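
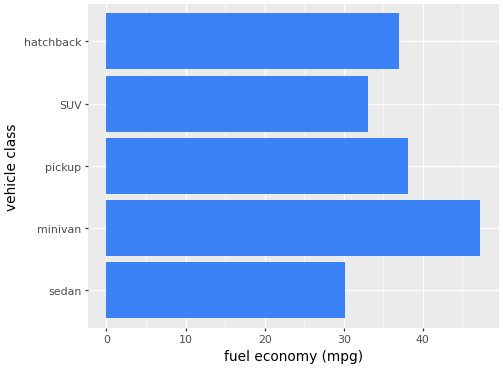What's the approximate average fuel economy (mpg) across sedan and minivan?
(30 + 45) / 2 ≈ 38.

≈ 38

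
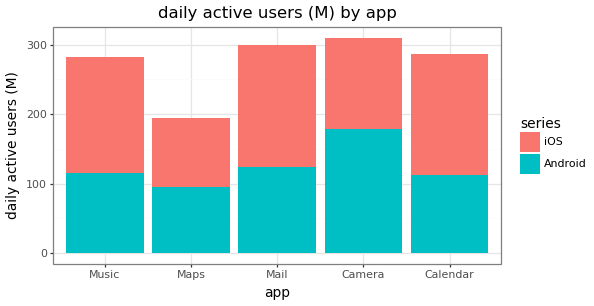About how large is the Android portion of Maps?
≈ 100

Android top ≈ 100, bottom ≈ 0; segment ≈ 100.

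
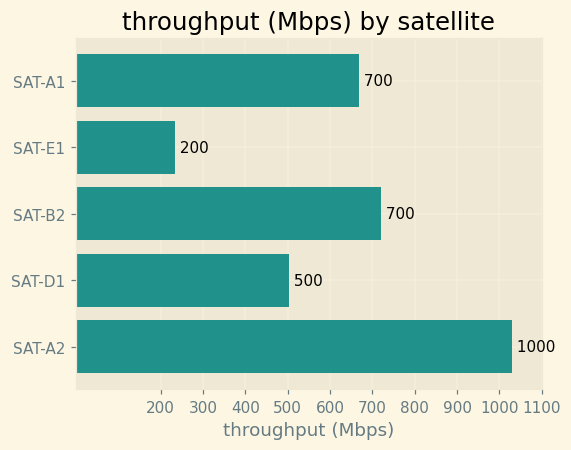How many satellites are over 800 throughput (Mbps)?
1

Above 800: SAT-A2.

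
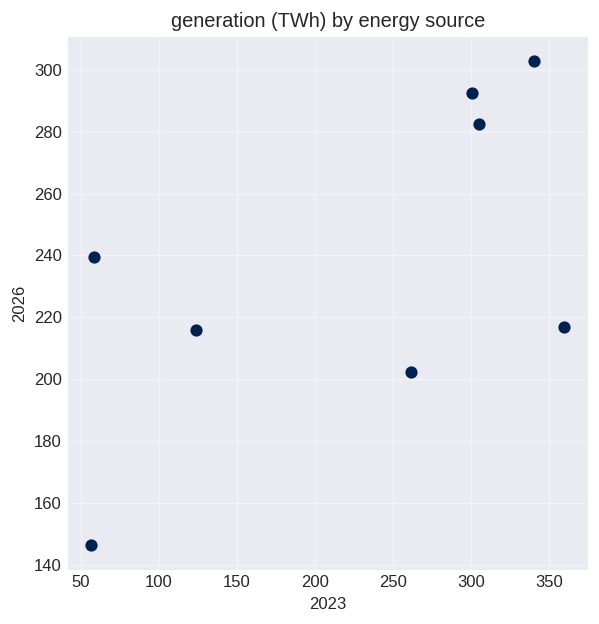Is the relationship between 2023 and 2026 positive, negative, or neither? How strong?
Points are positively correlated; moderate (|r| ≈ 0.6).

positive, moderate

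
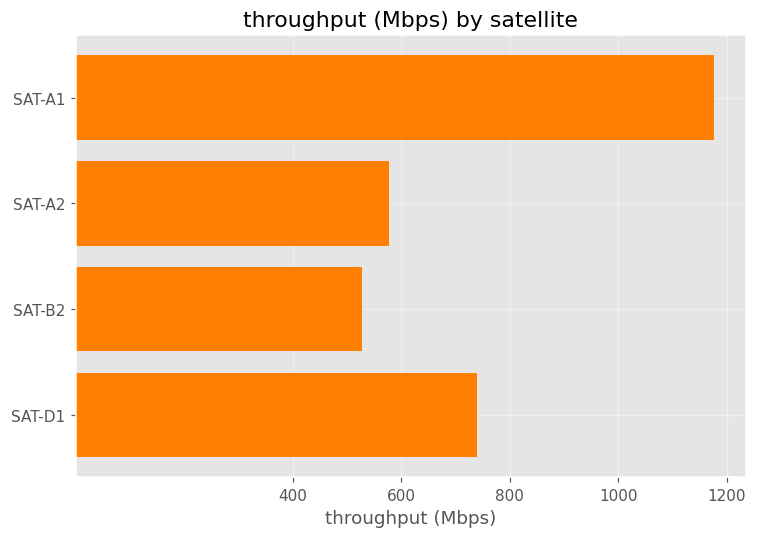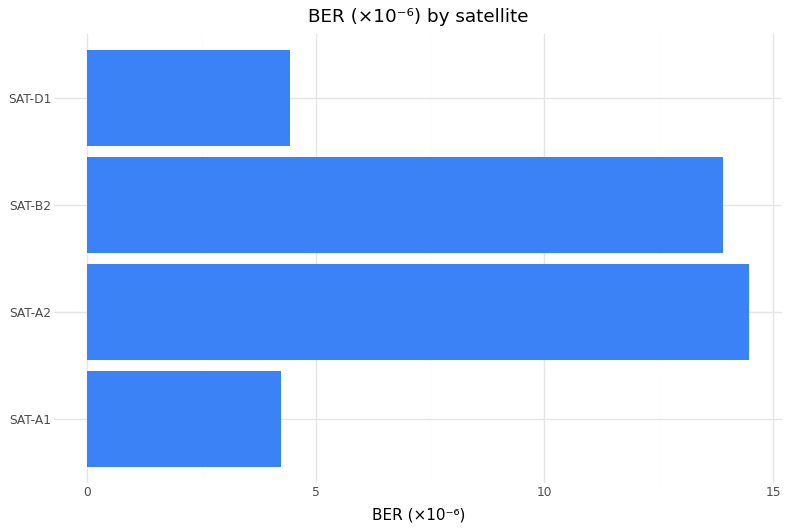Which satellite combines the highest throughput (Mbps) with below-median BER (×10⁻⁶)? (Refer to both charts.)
SAT-A1

Chart 2 median BER (×10⁻⁶) ≈ 10; below-median satellites: SAT-A1, SAT-D1. Among those, SAT-A1 has the highest throughput (Mbps) (≈ 1200).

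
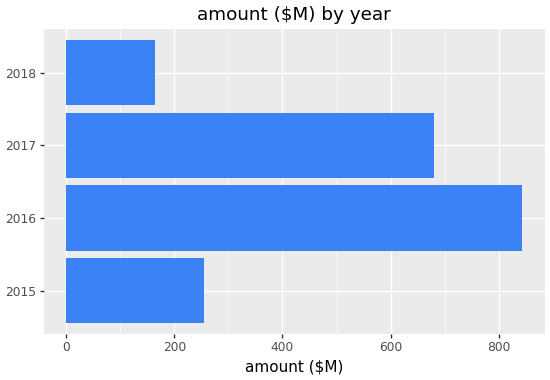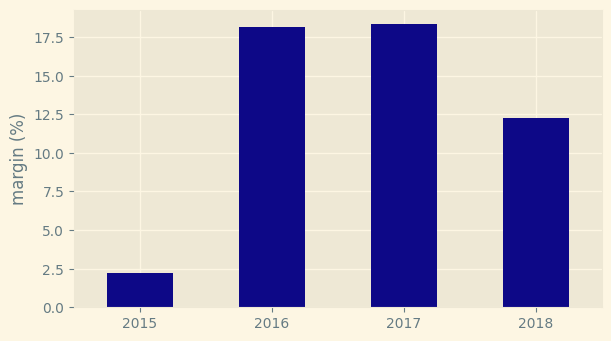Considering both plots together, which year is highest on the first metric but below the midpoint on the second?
Chart 2 median margin (%) ≈ 16; below-median years: 2015, 2018. Among those, 2015 has the highest amount ($M) (≈ 300).

2015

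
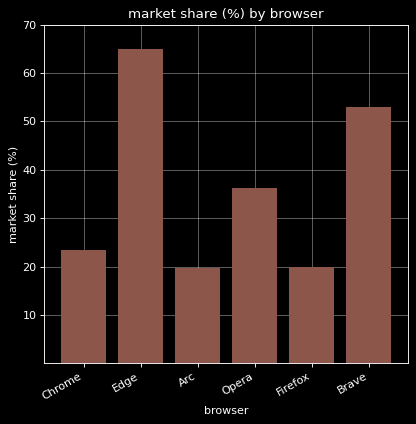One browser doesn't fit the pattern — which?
Edge ≈ 60; the rest sit between ≈ 20 and ≈ 50.

Edge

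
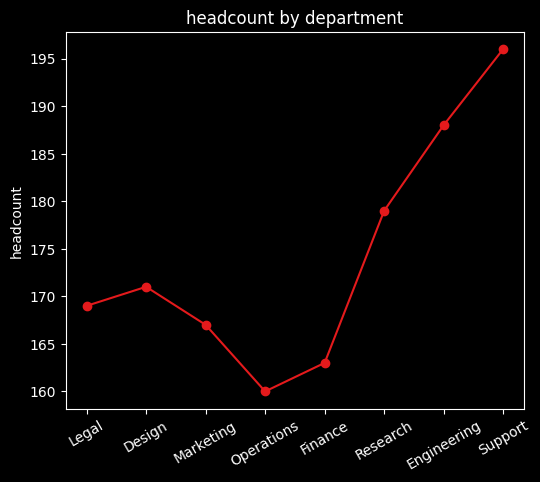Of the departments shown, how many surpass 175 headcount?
Above 175: Research, Engineering, Support.

3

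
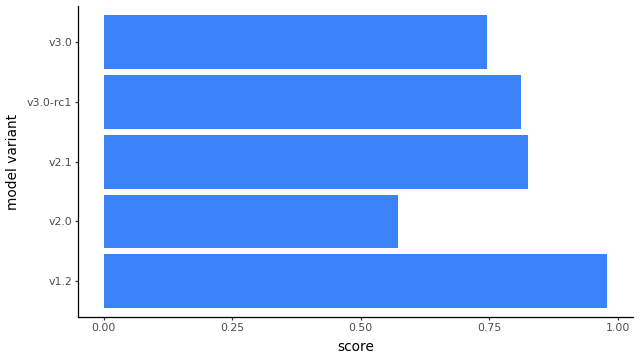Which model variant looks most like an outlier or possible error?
v2.0

v2.0 ≈ 0.6; the rest sit between ≈ 0.7 and ≈ 1.0.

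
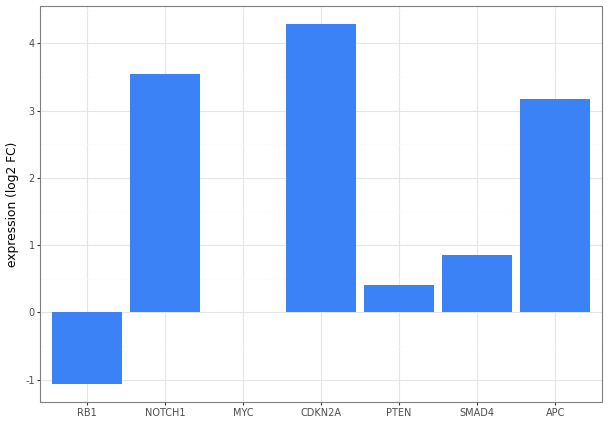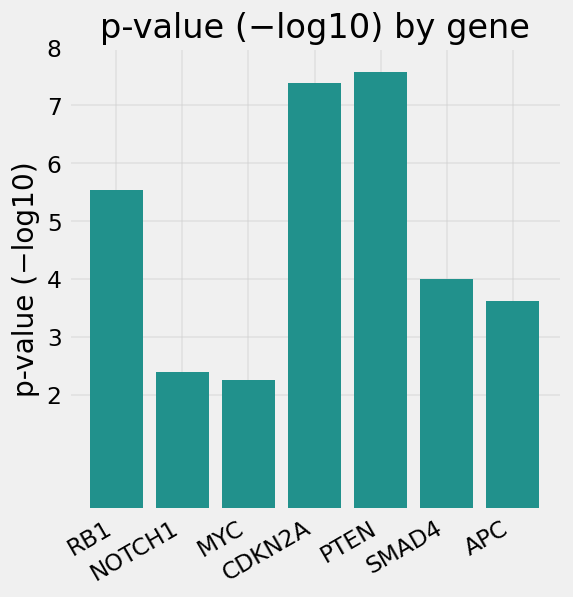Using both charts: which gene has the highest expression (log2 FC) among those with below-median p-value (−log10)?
NOTCH1

Chart 2 median p-value (−log10) ≈ 4; below-median genes: NOTCH1, MYC, APC. Among those, NOTCH1 has the highest expression (log2 FC) (≈ 3.5).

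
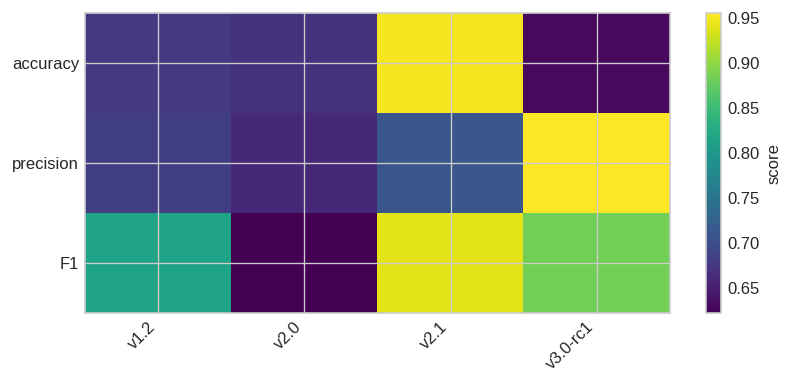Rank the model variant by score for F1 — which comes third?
Top 4 for F1: v2.1 ≈ 0.95, v3.0-rc1 ≈ 0.90, v1.2 ≈ 0.80, v2.0 ≈ 0.60.

v1.2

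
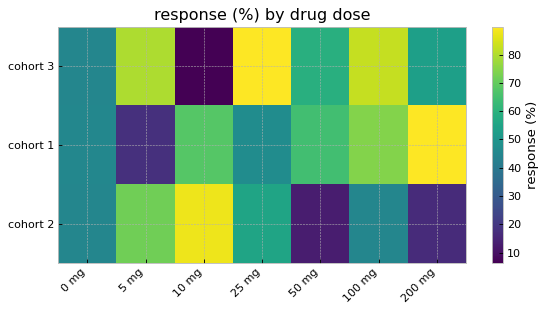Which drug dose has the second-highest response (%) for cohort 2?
5 mg

Top 3 for cohort 2: 10 mg ≈ 90, 5 mg ≈ 70, 25 mg ≈ 60.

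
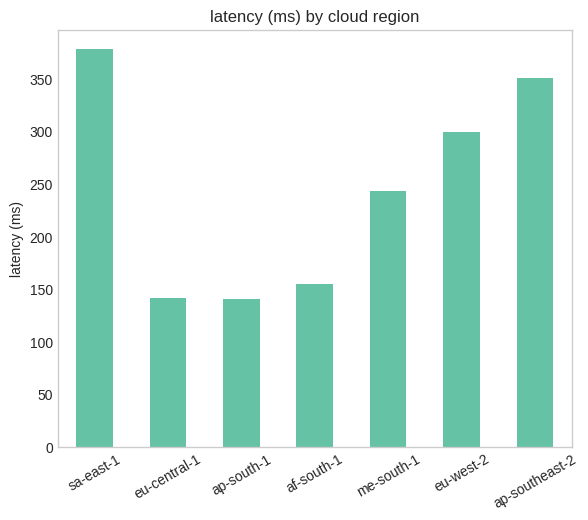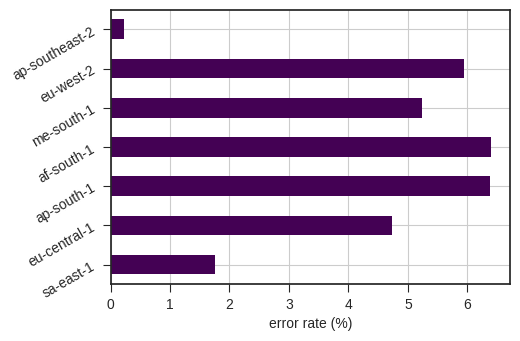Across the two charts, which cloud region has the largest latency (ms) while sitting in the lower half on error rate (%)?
sa-east-1

Chart 2 median error rate (%) ≈ 5; below-median cloud regions: sa-east-1, eu-central-1, ap-southeast-2. Among those, sa-east-1 has the highest latency (ms) (≈ 400).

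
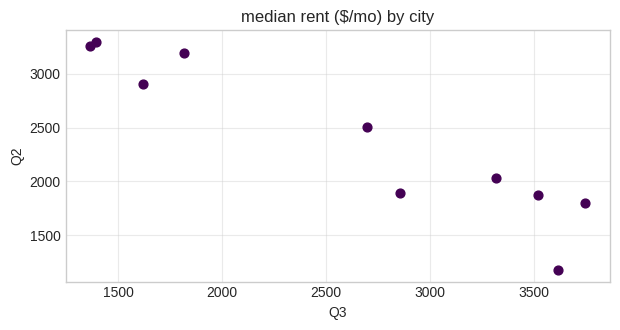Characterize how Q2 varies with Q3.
negative, strong

Points are negatively correlated; strong (|r| ≈ 0.9).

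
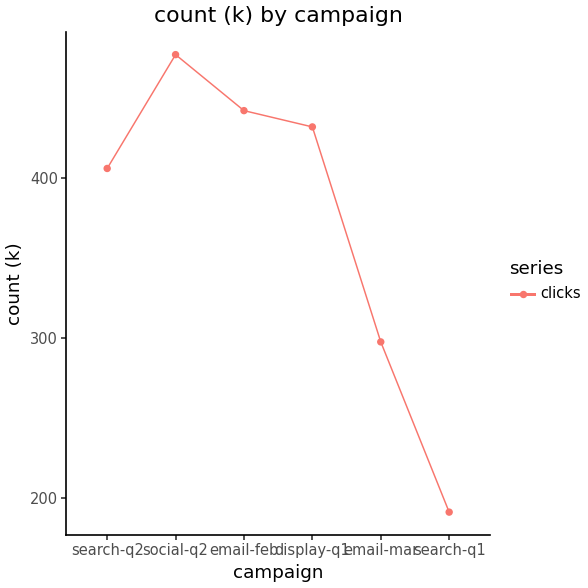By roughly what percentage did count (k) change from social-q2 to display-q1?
social-q2 ≈ 475, display-q1 ≈ 425; (425 − 475) / 475 ≈ -10.5%.

≈ -10.5%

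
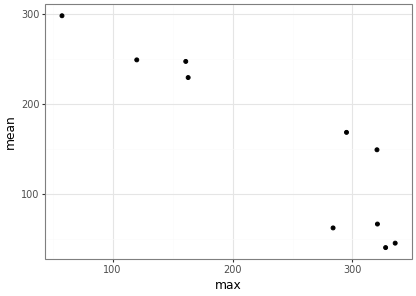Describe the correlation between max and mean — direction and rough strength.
negative, strong

Points are negatively correlated; strong (|r| ≈ 0.9).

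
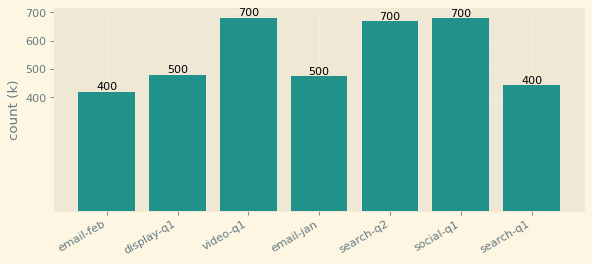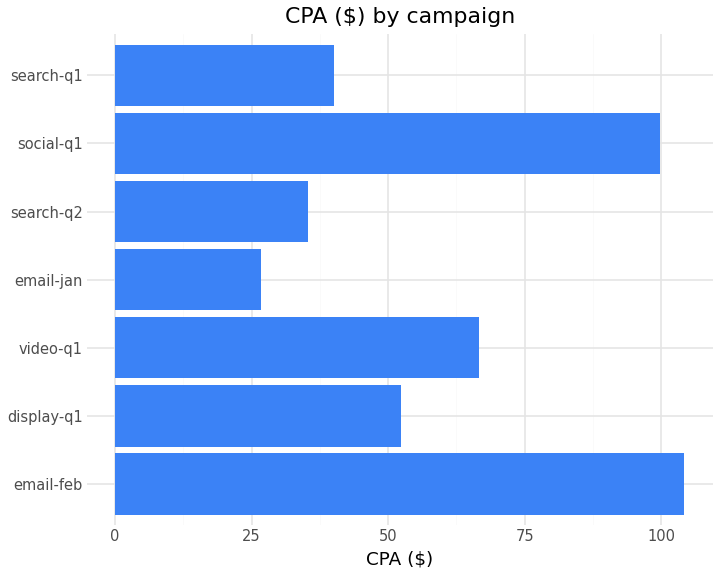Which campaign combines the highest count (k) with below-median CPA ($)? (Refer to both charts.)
Chart 2 median CPA ($) ≈ 50; below-median campaigns: email-jan, search-q2, search-q1. Among those, search-q2 has the highest count (k) (≈ 700).

search-q2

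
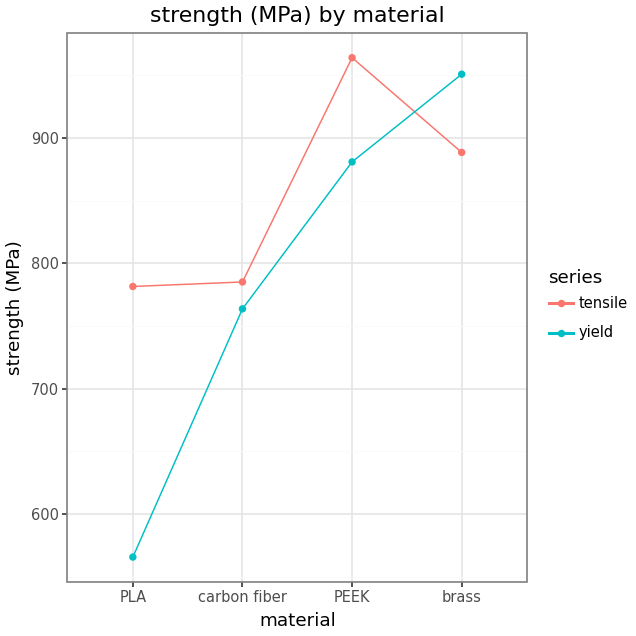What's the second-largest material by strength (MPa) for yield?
PEEK

Top 3 for yield: brass ≈ 950, PEEK ≈ 900, carbon fiber ≈ 750.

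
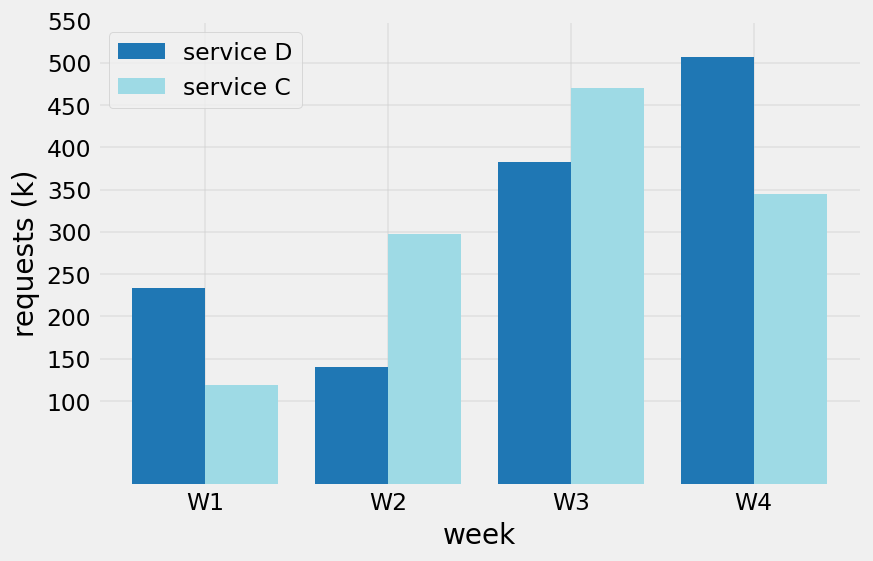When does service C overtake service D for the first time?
W2

W1: service C ≈ 100 vs service D ≈ 250 (not yet); W2: service C ≈ 300 vs service D ≈ 150 (first crossover).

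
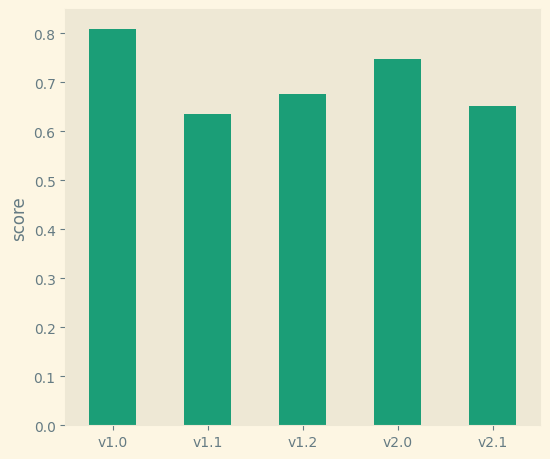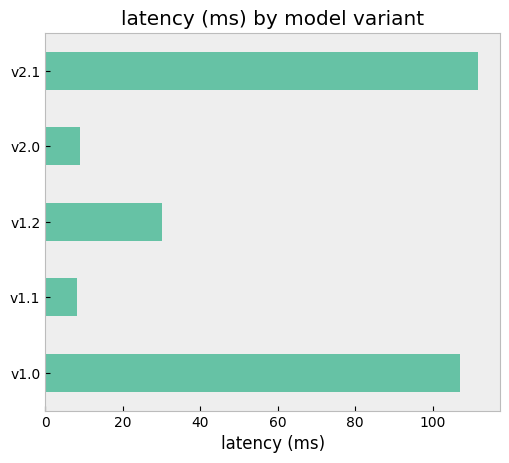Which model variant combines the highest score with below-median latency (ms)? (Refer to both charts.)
v2.0

Chart 2 median latency (ms) ≈ 40; below-median model variants: v1.1, v2.0. Among those, v2.0 has the highest score (≈ 0.7).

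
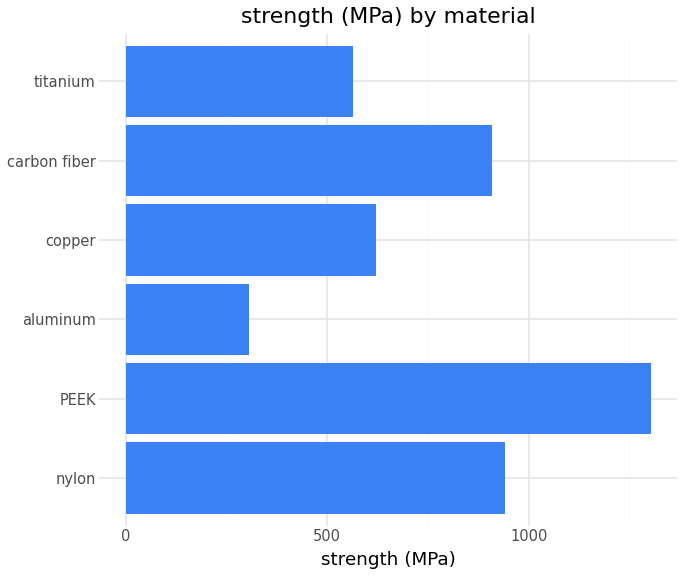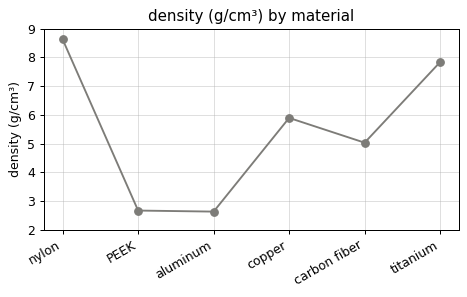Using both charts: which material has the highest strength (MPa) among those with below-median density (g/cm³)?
PEEK

Chart 2 median density (g/cm³) ≈ 5; below-median materials: PEEK, aluminum, carbon fiber. Among those, PEEK has the highest strength (MPa) (≈ 1400).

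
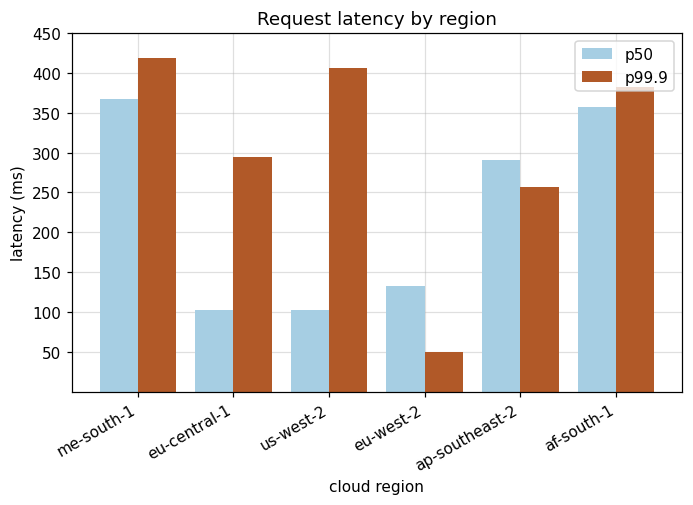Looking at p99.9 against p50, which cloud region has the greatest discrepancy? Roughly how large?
us-west-2: p99.9 ≈ 400, p50 ≈ 100 → gap ≈ 300. Next-largest (eu-central-1) is only ≈ 200.

us-west-2, ≈ 300 ms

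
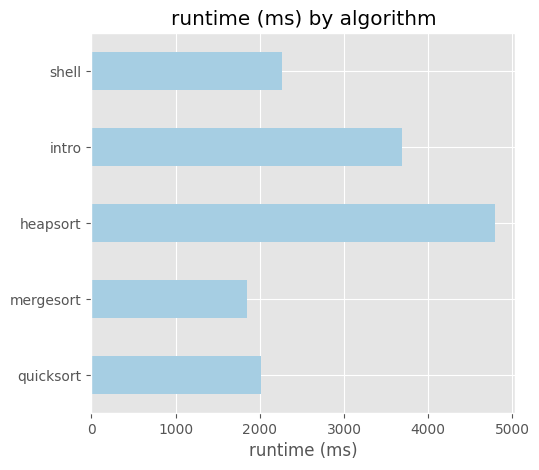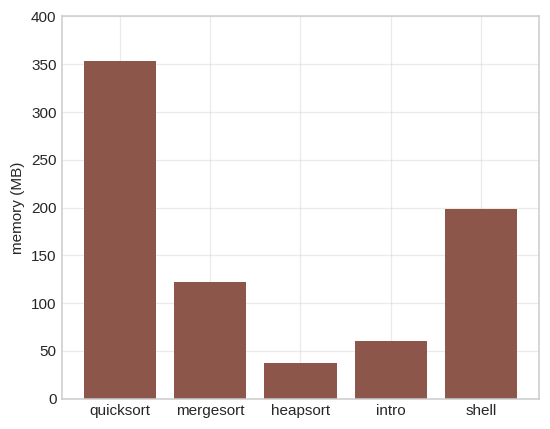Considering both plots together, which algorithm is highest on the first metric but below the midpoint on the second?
Chart 2 median memory (MB) ≈ 100; below-median algorithms: heapsort, intro. Among those, heapsort has the highest runtime (ms) (≈ 5000).

heapsort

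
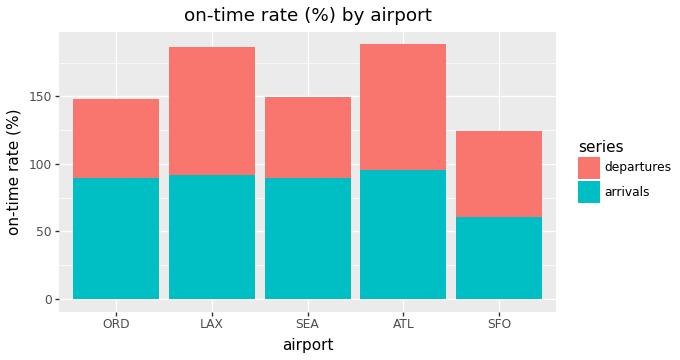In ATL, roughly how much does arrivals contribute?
≈ 100

arrivals top ≈ 100, bottom ≈ 0; segment ≈ 100.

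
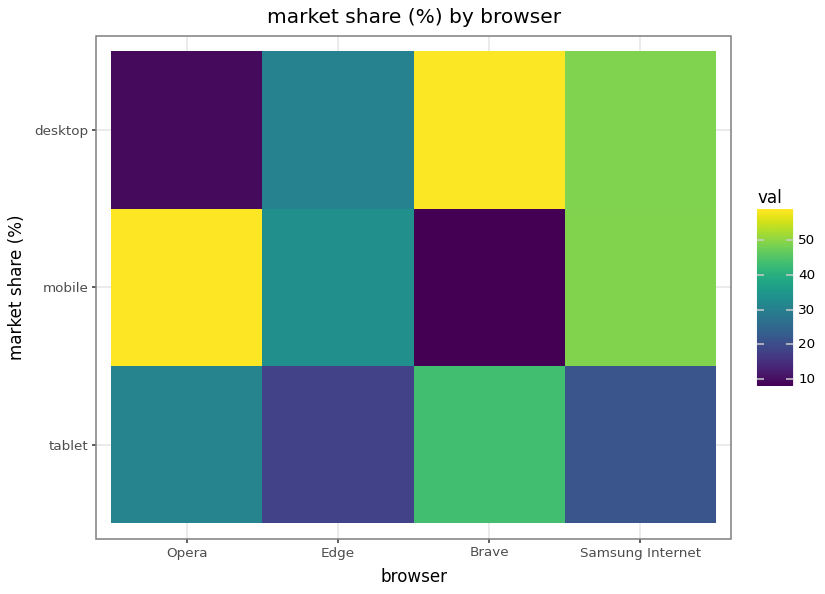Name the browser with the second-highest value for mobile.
Samsung Internet

Top 3 for mobile: Opera ≈ 60, Samsung Internet ≈ 50, Edge ≈ 35.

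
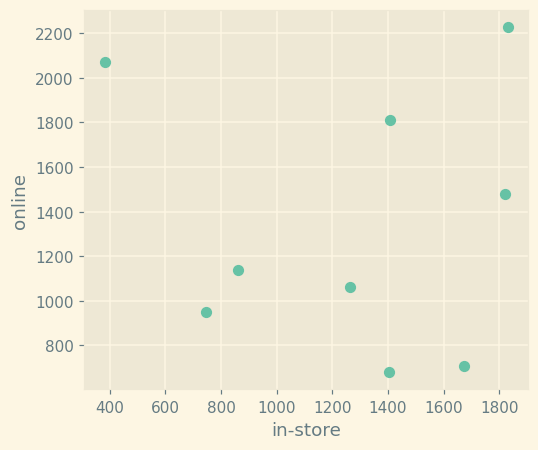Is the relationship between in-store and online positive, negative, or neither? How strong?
Points are roughly uncorrelated; weak (|r| ≈ 0.0).

no clear correlation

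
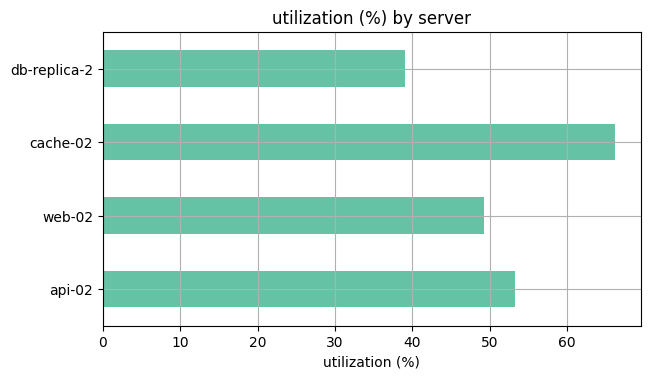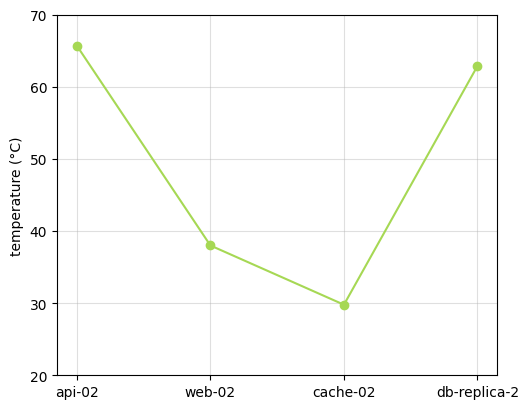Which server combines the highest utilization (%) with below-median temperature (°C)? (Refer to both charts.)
Chart 2 median temperature (°C) ≈ 50; below-median servers: web-02, cache-02. Among those, cache-02 has the highest utilization (%) (≈ 70).

cache-02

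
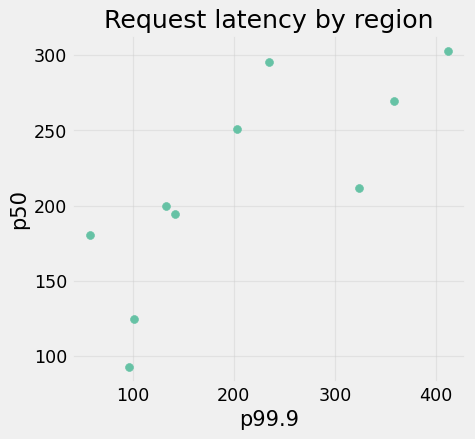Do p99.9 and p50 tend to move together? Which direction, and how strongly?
positive, strong

Points are positively correlated; strong (|r| ≈ 0.8).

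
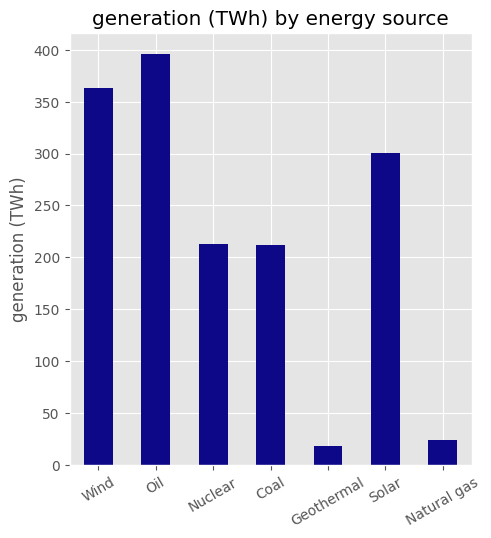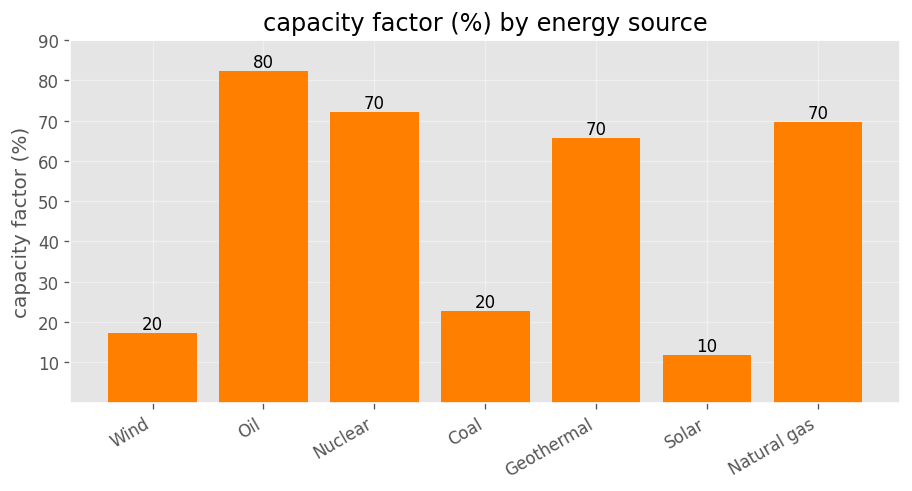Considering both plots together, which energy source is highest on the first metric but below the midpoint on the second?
Chart 2 median capacity factor (%) ≈ 70; below-median energy sources: Wind, Coal, Solar. Among those, Wind has the highest generation (TWh) (≈ 350).

Wind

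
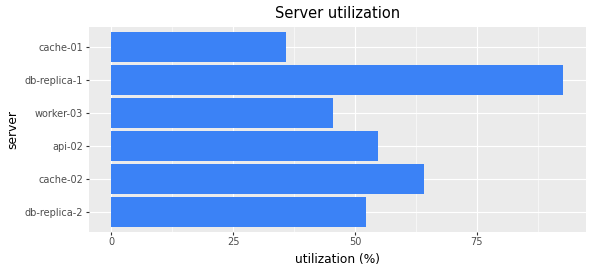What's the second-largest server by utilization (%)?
Top 3: db-replica-1 ≈ 90, cache-02 ≈ 60, api-02 ≈ 50.

cache-02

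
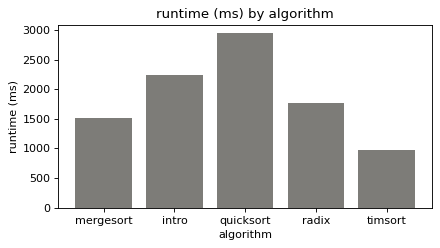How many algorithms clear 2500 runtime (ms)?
Above 2500: quicksort.

1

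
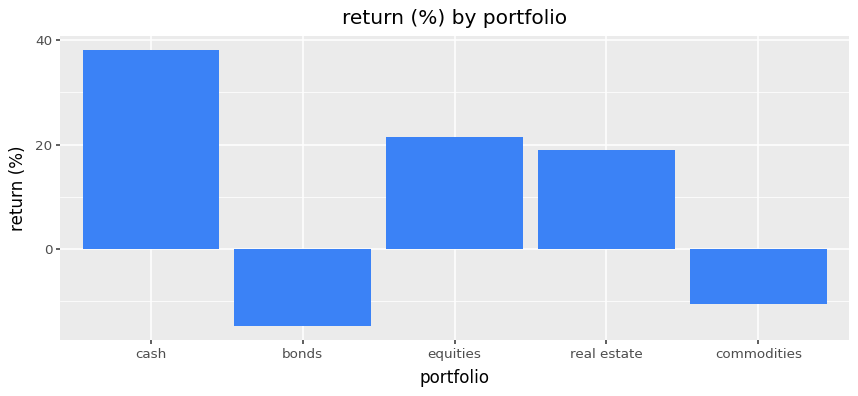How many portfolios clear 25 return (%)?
1

Above 25: cash.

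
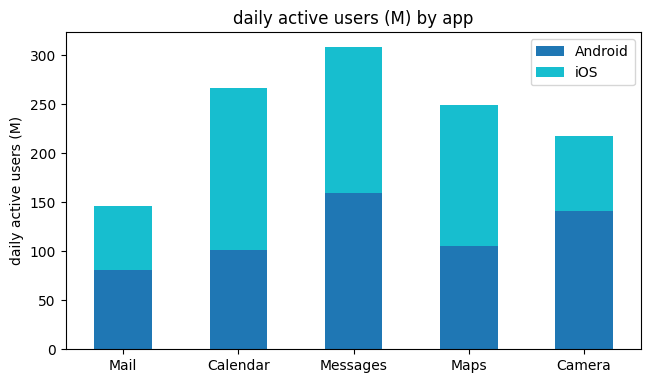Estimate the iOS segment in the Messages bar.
iOS top ≈ 300, bottom ≈ 150; segment ≈ 150.

≈ 150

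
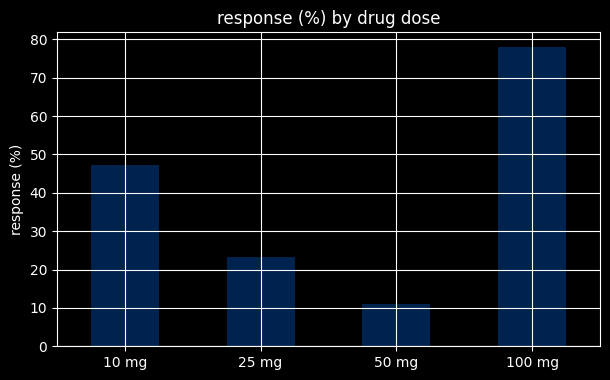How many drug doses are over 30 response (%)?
Above 30: 10 mg, 100 mg.

2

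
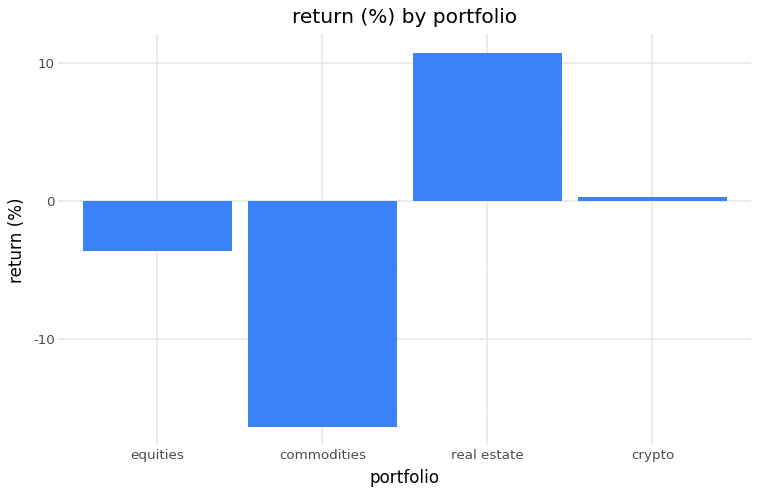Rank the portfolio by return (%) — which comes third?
Top 4: real estate ≈ 10, crypto ≈ 0, equities ≈ -5, commodities ≈ -15.

equities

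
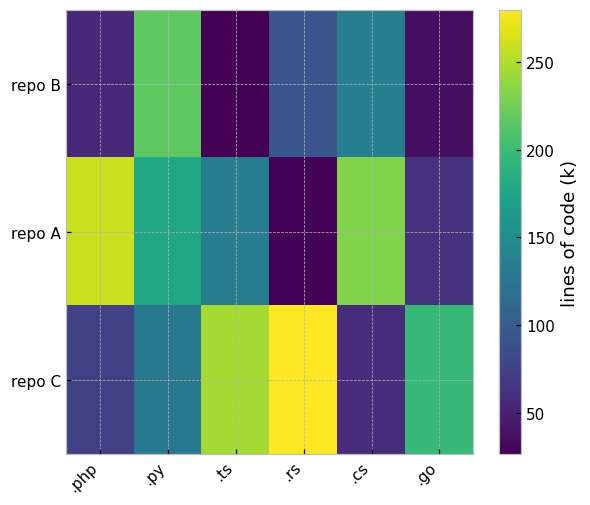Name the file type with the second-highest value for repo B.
.cs

Top 3 for repo B: .py ≈ 225, .cs ≈ 125, .rs ≈ 100.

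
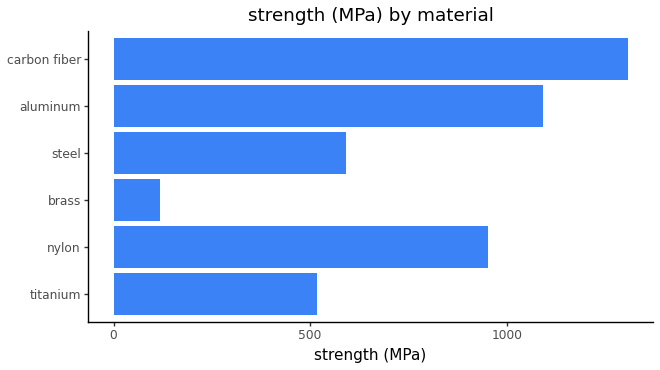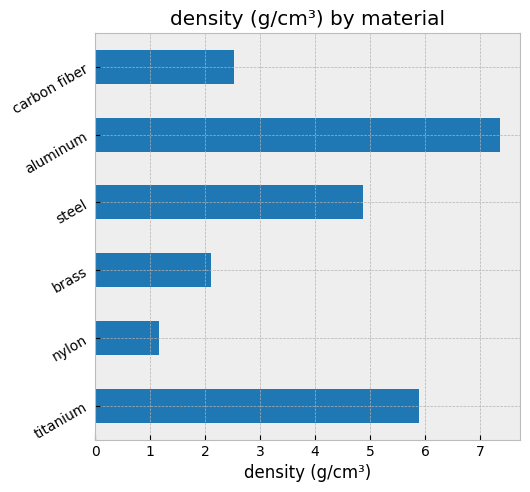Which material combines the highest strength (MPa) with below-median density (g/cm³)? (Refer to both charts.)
Chart 2 median density (g/cm³) ≈ 4; below-median materials: nylon, brass, carbon fiber. Among those, carbon fiber has the highest strength (MPa) (≈ 1400).

carbon fiber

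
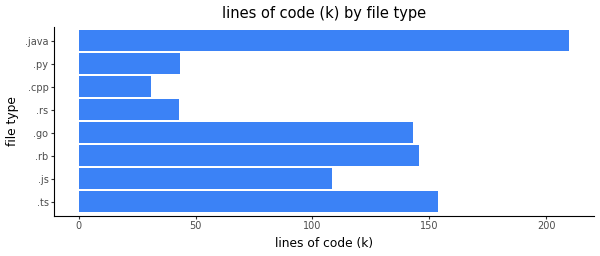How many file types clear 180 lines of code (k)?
Above 180: .java.

1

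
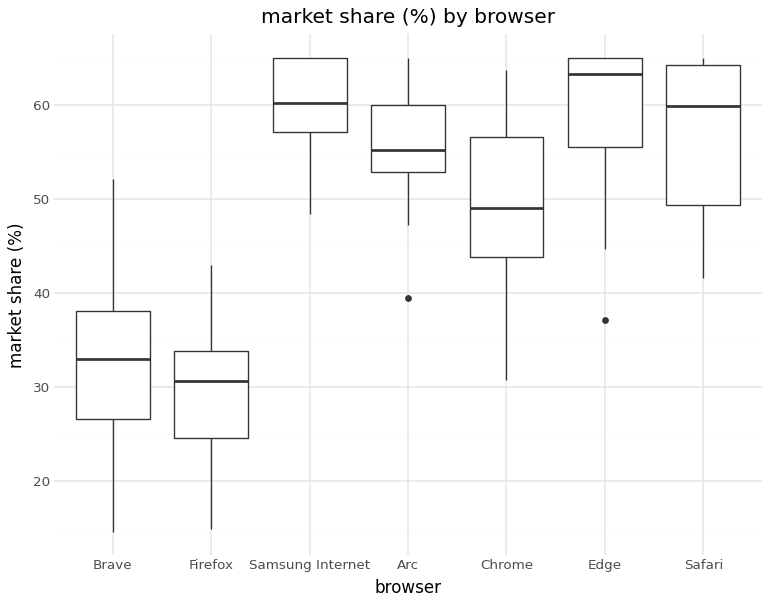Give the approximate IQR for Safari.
Q3 ≈ 65, Q1 ≈ 50; IQR ≈ 15.

≈ 15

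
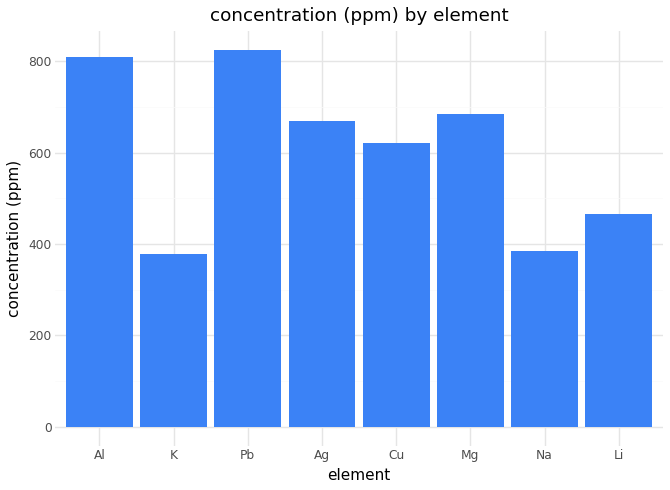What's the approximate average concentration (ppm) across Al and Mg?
≈ 750

(800 + 700) / 2 ≈ 750.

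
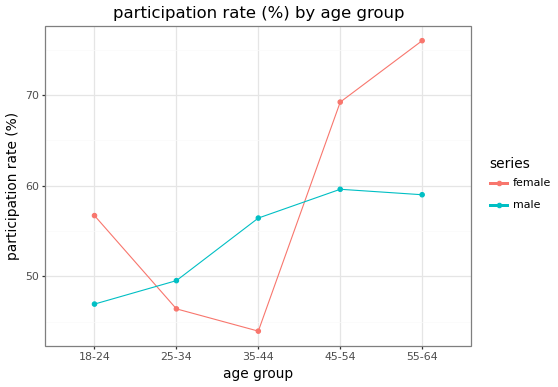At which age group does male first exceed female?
25-34

18-24: male ≈ 45 vs female ≈ 55 (not yet); 25-34: male ≈ 50 vs female ≈ 45 (first crossover).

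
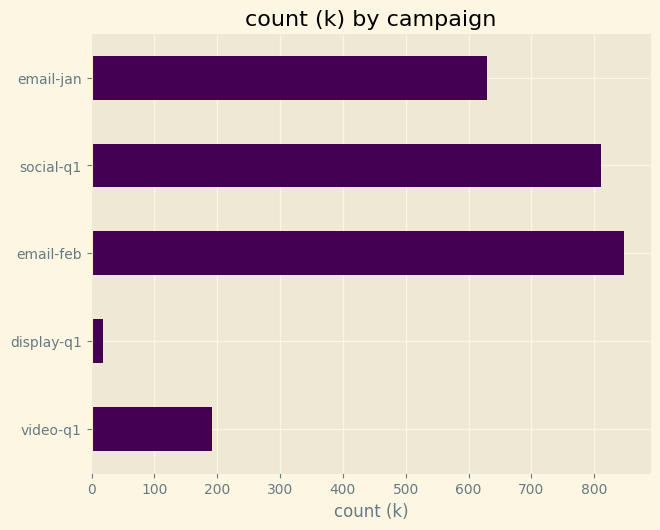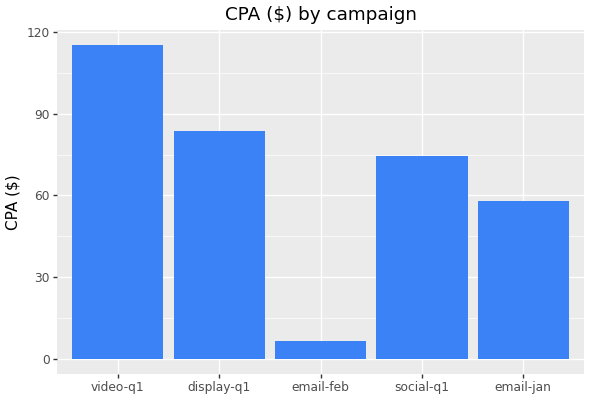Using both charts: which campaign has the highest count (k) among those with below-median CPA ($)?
Chart 2 median CPA ($) ≈ 80; below-median campaigns: email-feb, email-jan. Among those, email-feb has the highest count (k) (≈ 800).

email-feb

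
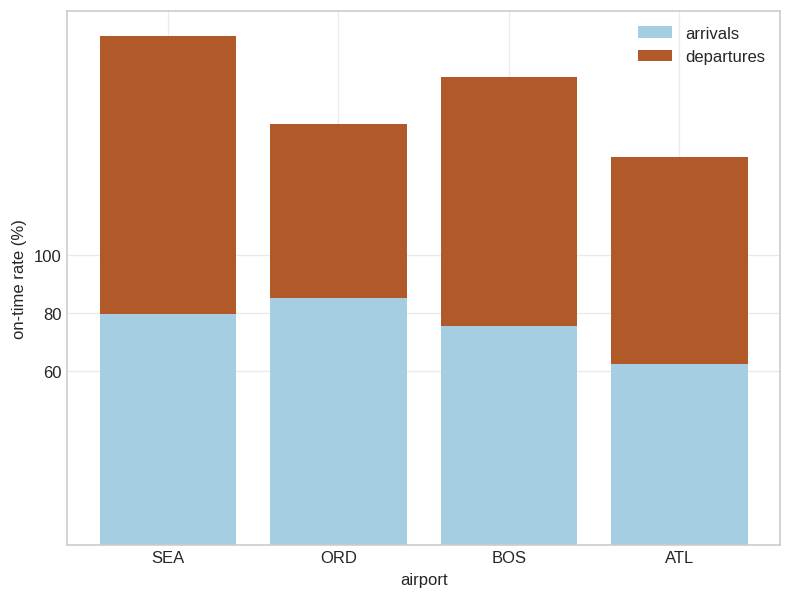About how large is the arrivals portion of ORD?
≈ 80

arrivals top ≈ 80, bottom ≈ 0; segment ≈ 80.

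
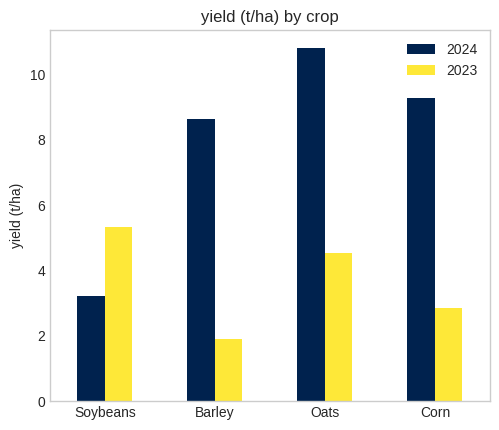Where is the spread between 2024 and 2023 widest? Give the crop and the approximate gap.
Barley, ≈ 7 t/ha

Barley: 2024 ≈ 9, 2023 ≈ 2 → gap ≈ 7. Next-largest (Corn) is only ≈ 6.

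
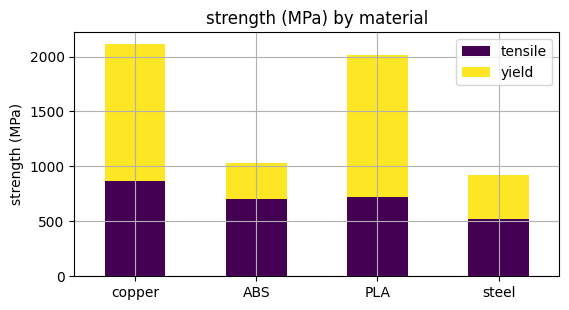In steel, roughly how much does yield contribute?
≈ 400

yield top ≈ 1000, bottom ≈ 600; segment ≈ 400.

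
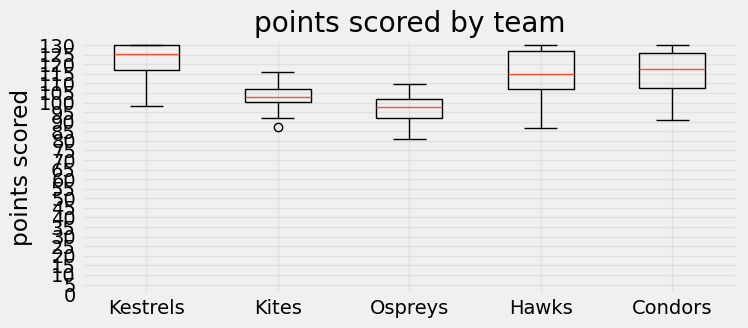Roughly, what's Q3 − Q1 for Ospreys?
Q3 ≈ 100, Q1 ≈ 90; IQR ≈ 10.

≈ 10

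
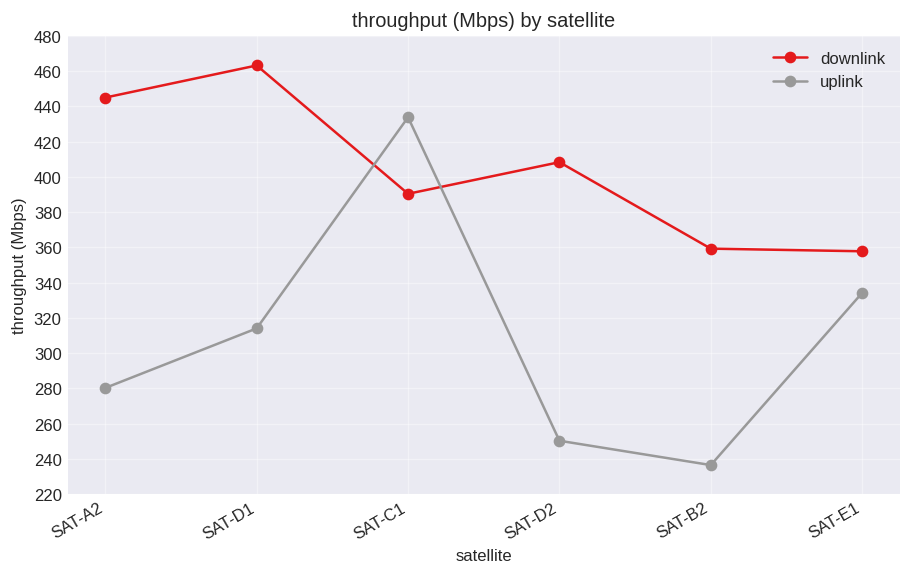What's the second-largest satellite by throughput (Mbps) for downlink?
Top 3 for downlink: SAT-D1 ≈ 460, SAT-A2 ≈ 440, SAT-D2 ≈ 400.

SAT-A2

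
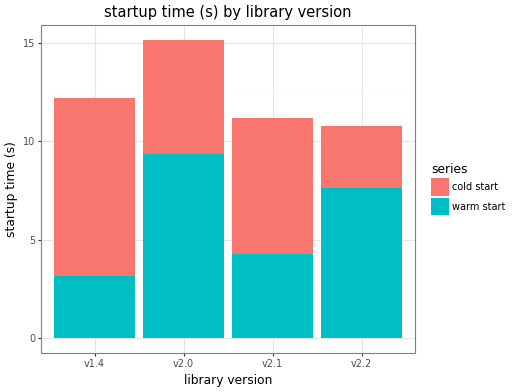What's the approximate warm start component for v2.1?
≈ 4

warm start top ≈ 4, bottom ≈ 0; segment ≈ 4.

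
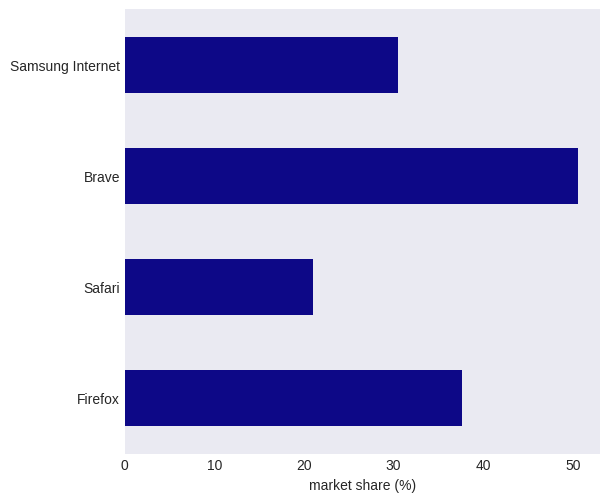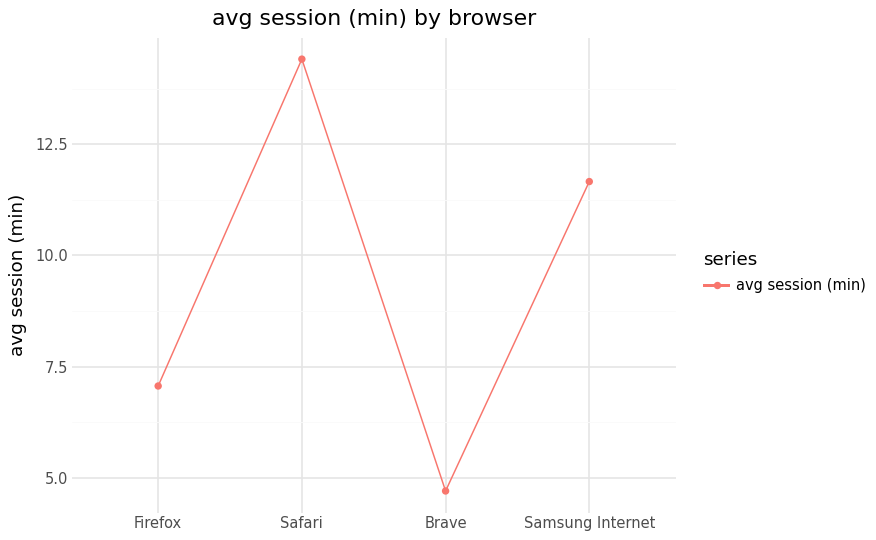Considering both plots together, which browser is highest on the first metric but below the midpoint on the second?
Brave

Chart 2 median avg session (min) ≈ 10; below-median browsers: Firefox, Brave. Among those, Brave has the highest market share (%) (≈ 50).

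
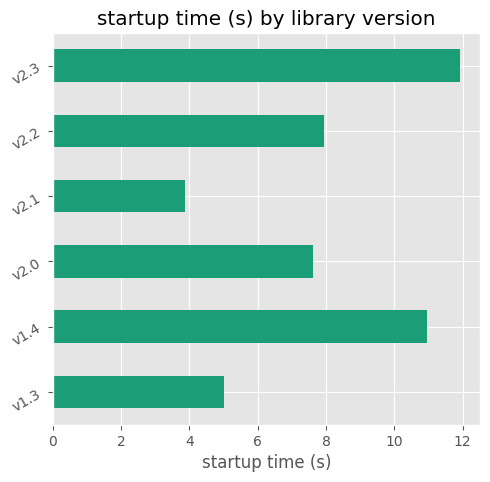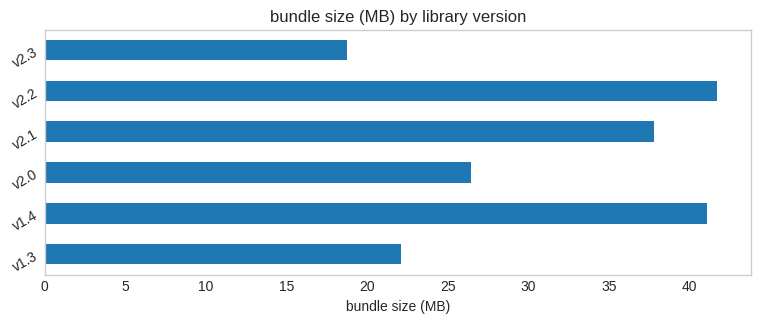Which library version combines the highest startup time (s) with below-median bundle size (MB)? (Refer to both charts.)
v2.3

Chart 2 median bundle size (MB) ≈ 30; below-median library versions: v1.3, v2.0, v2.3. Among those, v2.3 has the highest startup time (s) (≈ 12).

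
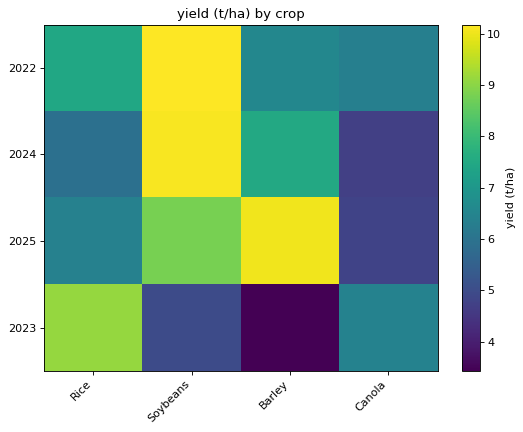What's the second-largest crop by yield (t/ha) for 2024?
Barley

Top 3 for 2024: Soybeans ≈ 10, Barley ≈ 7, Rice ≈ 6.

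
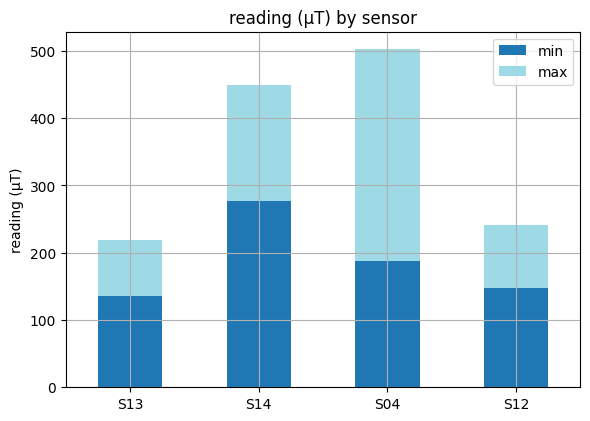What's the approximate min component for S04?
≈ 200

min top ≈ 200, bottom ≈ 0; segment ≈ 200.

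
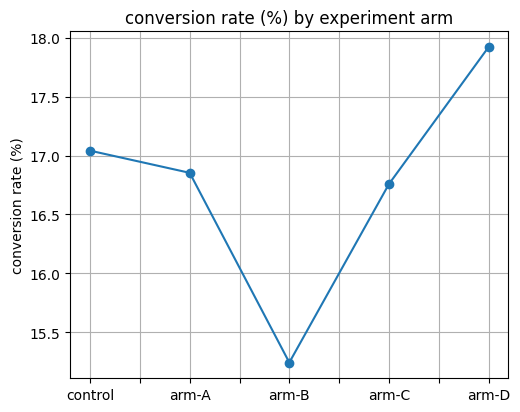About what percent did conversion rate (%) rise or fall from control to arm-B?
≈ -11.8%

control ≈ 17.0, arm-B ≈ 15.0; (15.0 − 17.0) / 17.0 ≈ -11.8%.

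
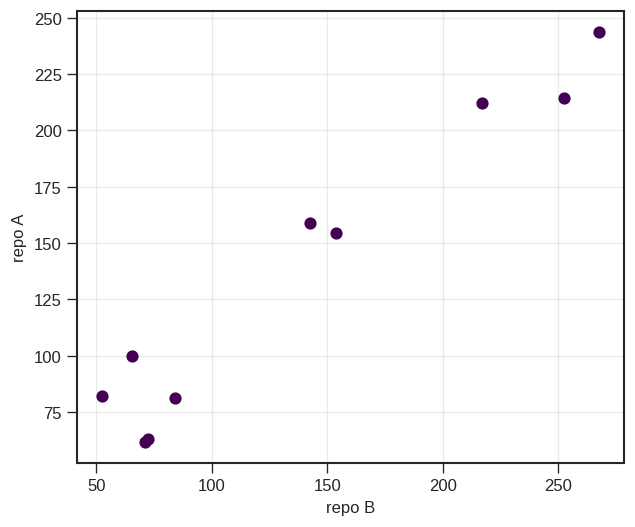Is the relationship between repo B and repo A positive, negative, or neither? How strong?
positive, strong

Points are positively correlated; strong (|r| ≈ 1.0).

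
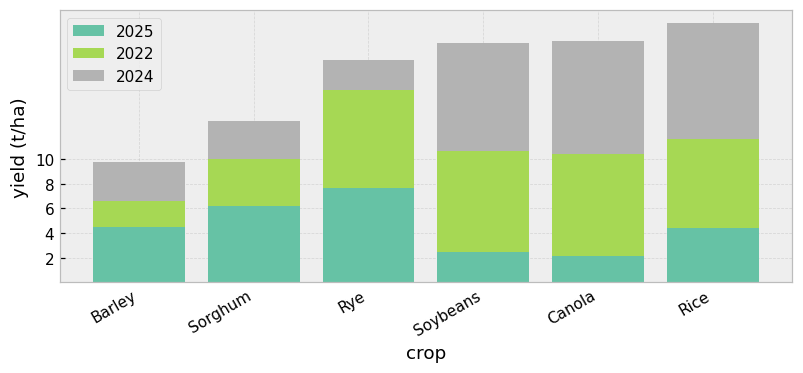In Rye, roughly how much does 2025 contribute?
2025 top ≈ 8, bottom ≈ 0; segment ≈ 8.

≈ 8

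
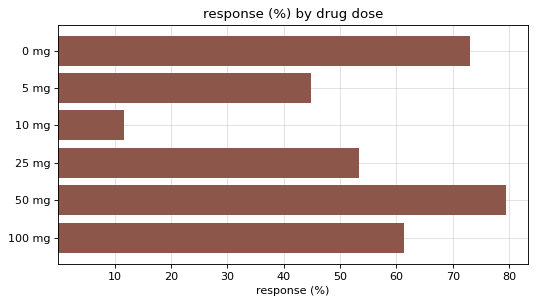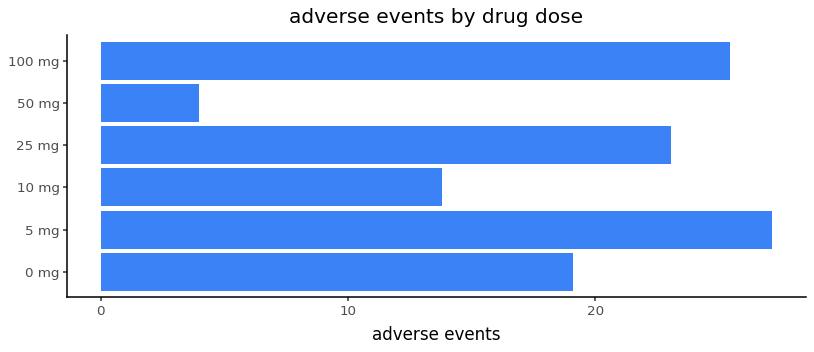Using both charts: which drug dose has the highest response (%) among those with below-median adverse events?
50 mg

Chart 2 median adverse events ≈ 20; below-median drug doses: 0 mg, 10 mg, 50 mg. Among those, 50 mg has the highest response (%) (≈ 80).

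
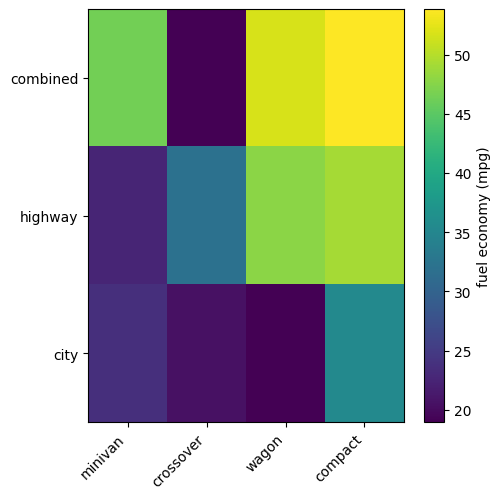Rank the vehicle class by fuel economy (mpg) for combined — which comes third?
Top 4 for combined: compact ≈ 55, wagon ≈ 50, minivan ≈ 45, crossover ≈ 20.

minivan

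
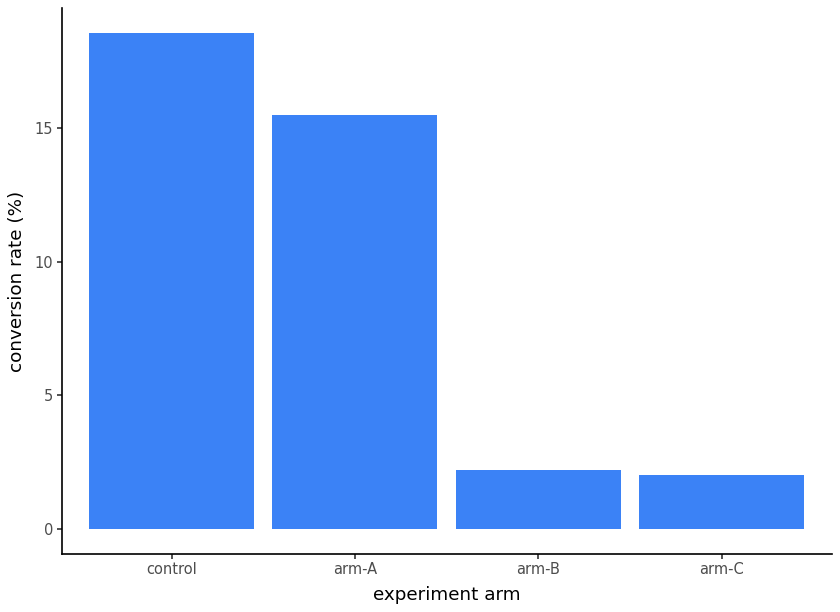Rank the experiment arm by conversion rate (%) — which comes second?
Top 3: control ≈ 18, arm-A ≈ 16, arm-B ≈ 2.

arm-A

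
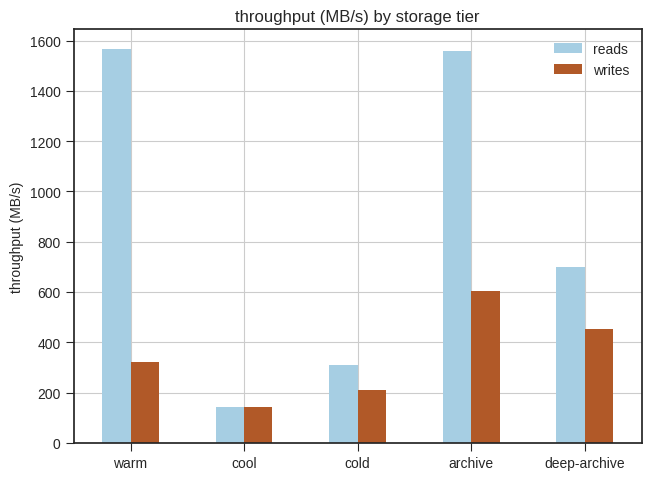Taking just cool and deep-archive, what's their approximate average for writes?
(200 + 400) / 2 ≈ 300.

≈ 300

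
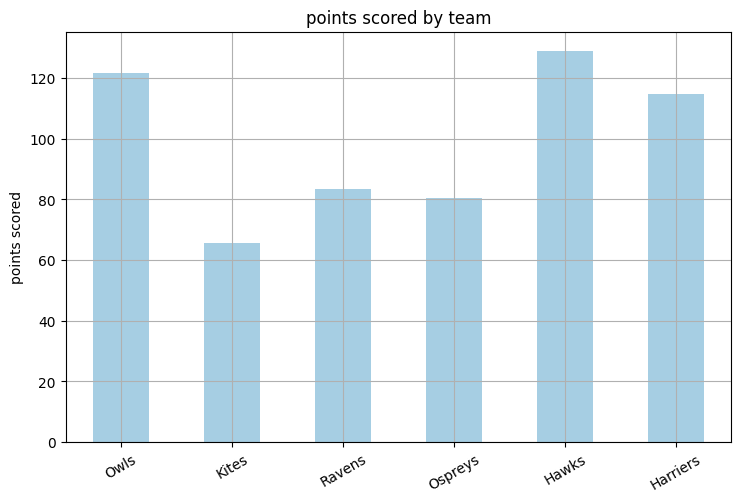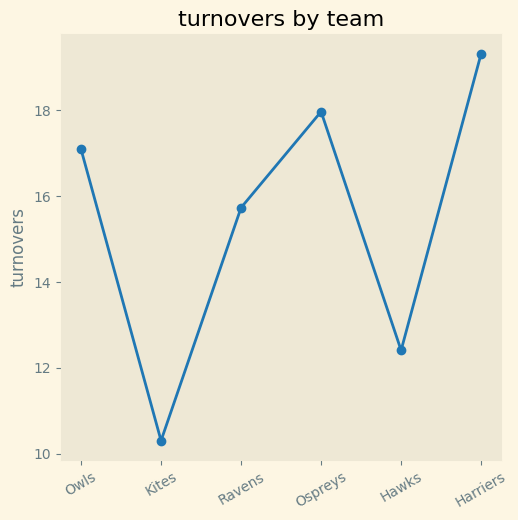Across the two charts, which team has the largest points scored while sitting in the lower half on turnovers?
Chart 2 median turnovers ≈ 16; below-median teams: Kites, Ravens, Hawks. Among those, Hawks has the highest points scored (≈ 120).

Hawks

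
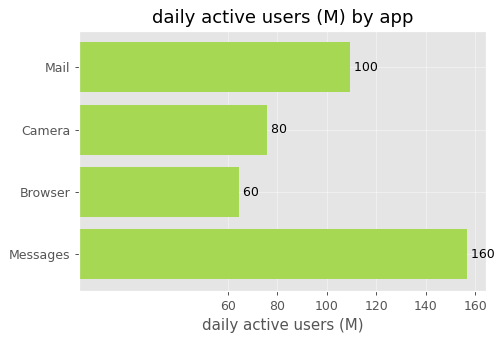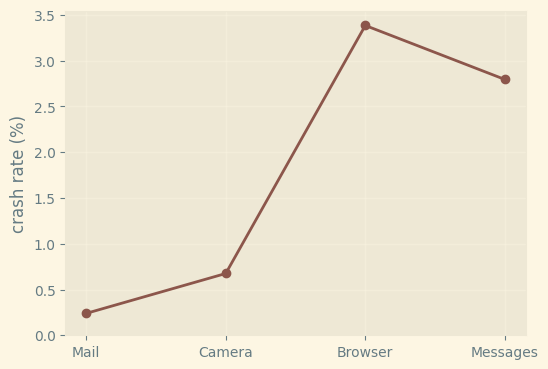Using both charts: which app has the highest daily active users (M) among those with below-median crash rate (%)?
Chart 2 median crash rate (%) ≈ 1.5; below-median apps: Mail, Camera. Among those, Mail has the highest daily active users (M) (≈ 100).

Mail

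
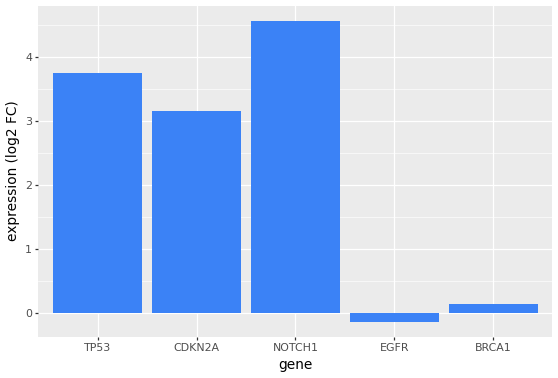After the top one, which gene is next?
TP53

Top 3: NOTCH1 ≈ 4.5, TP53 ≈ 4.0, CDKN2A ≈ 3.0.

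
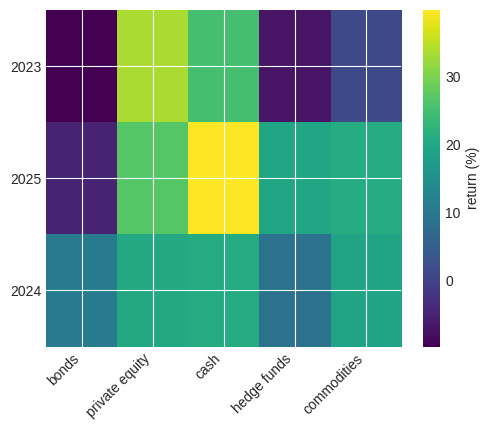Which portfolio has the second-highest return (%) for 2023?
Top 3 for 2023: private equity ≈ 35, cash ≈ 25, commodities ≈ 0.

cash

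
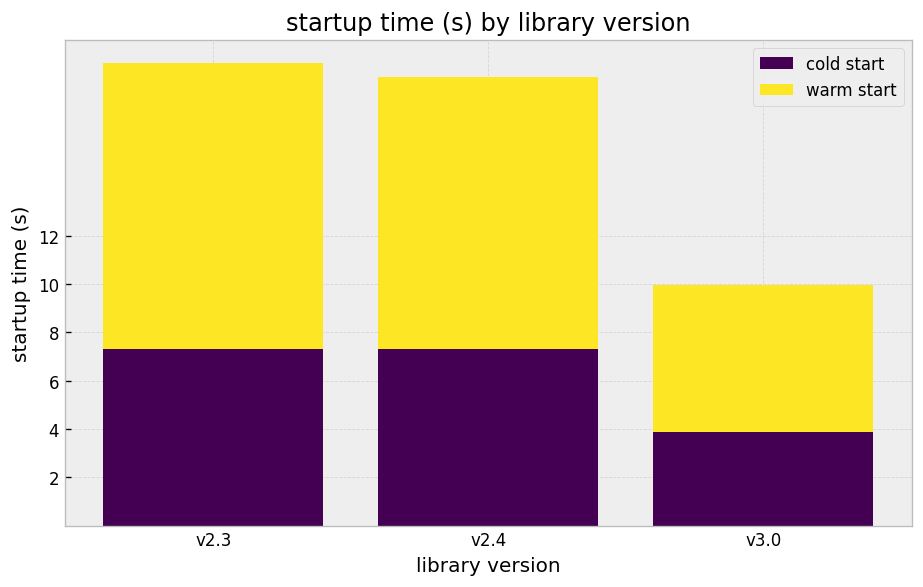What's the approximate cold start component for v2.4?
≈ 8

cold start top ≈ 8, bottom ≈ 0; segment ≈ 8.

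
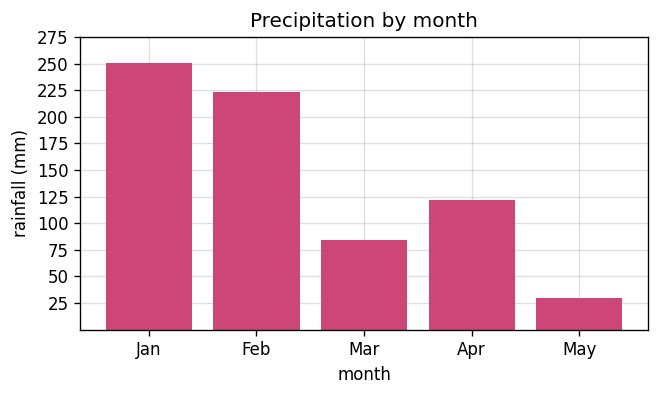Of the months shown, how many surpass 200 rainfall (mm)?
2

Above 200: Jan, Feb.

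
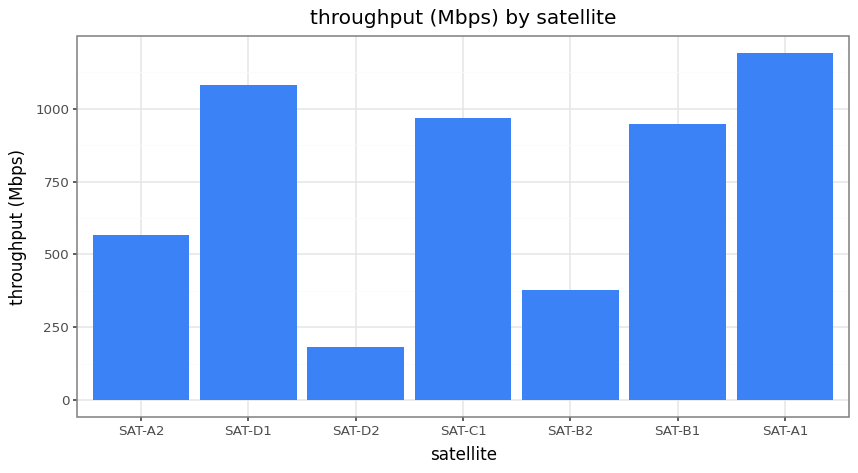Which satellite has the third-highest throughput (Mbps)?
SAT-C1

Top 4: SAT-A1 ≈ 1200, SAT-D1 ≈ 1100, SAT-C1 ≈ 1000, SAT-B1 ≈ 900.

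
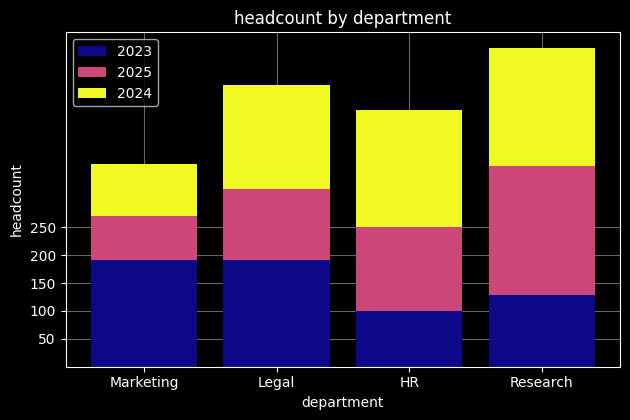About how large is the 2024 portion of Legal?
≈ 200

2024 top ≈ 500, bottom ≈ 300; segment ≈ 200.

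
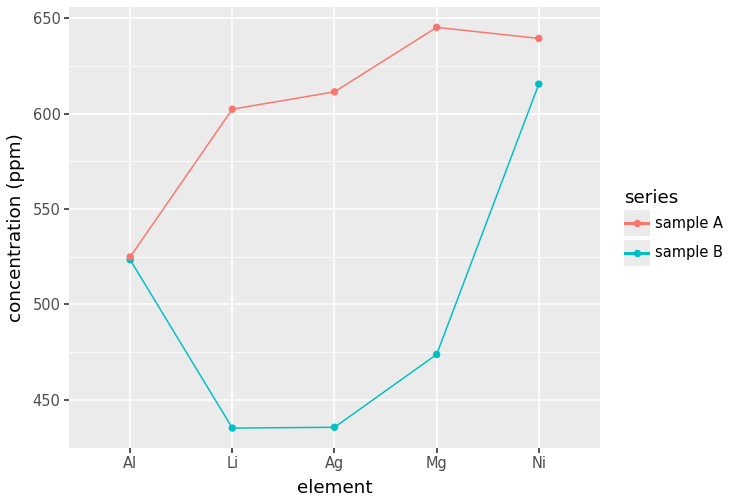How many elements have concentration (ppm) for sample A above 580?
Above 580: Li, Ag, Mg, Ni.

4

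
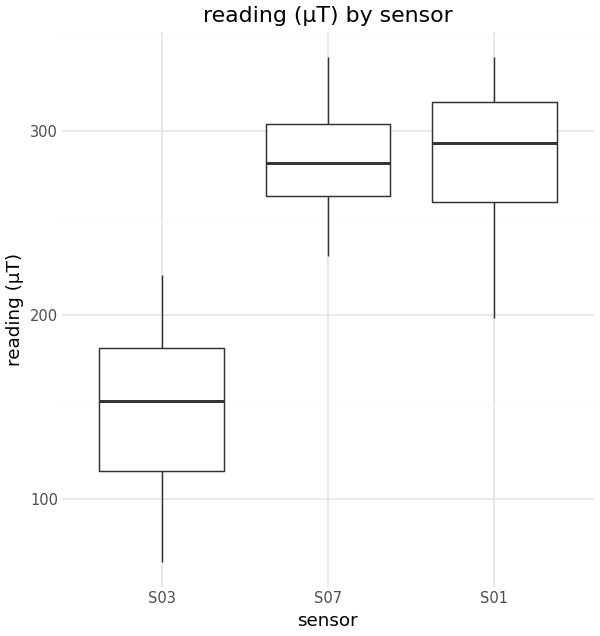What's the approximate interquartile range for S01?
Q3 ≈ 320, Q1 ≈ 260; IQR ≈ 60.

≈ 60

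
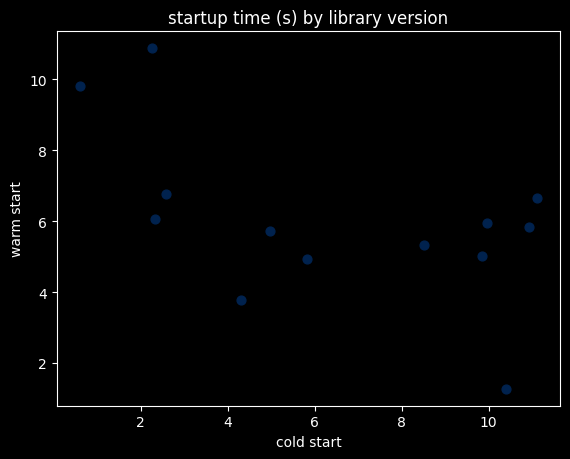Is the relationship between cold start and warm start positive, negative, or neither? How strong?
negative, moderate

Points are negatively correlated; moderate (|r| ≈ 0.6).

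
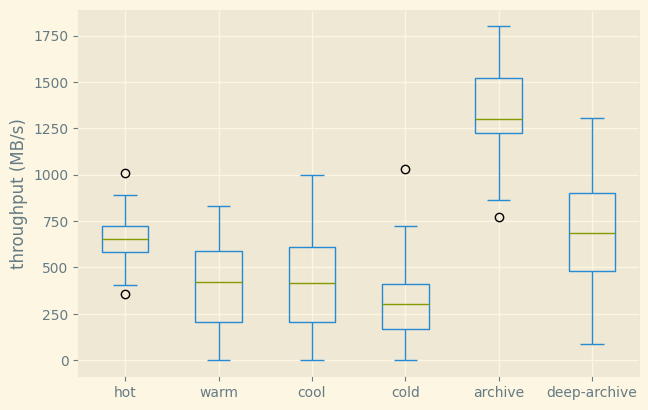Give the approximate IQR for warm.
Q3 ≈ 600, Q1 ≈ 200; IQR ≈ 400.

≈ 400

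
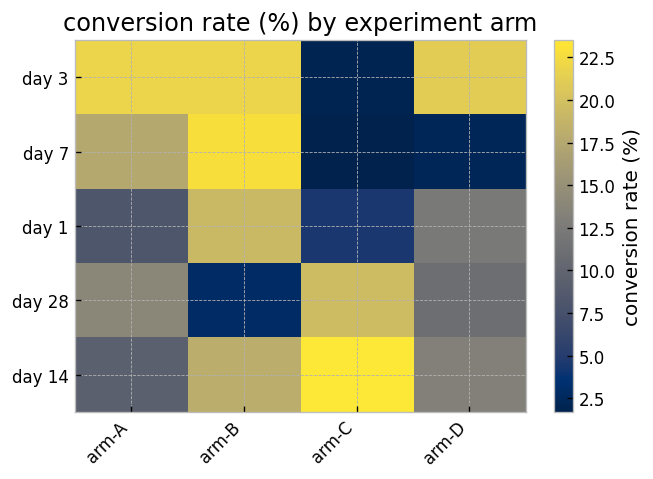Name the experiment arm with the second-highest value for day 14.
arm-B

Top 3 for day 14: arm-C ≈ 24, arm-B ≈ 18, arm-D ≈ 14.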